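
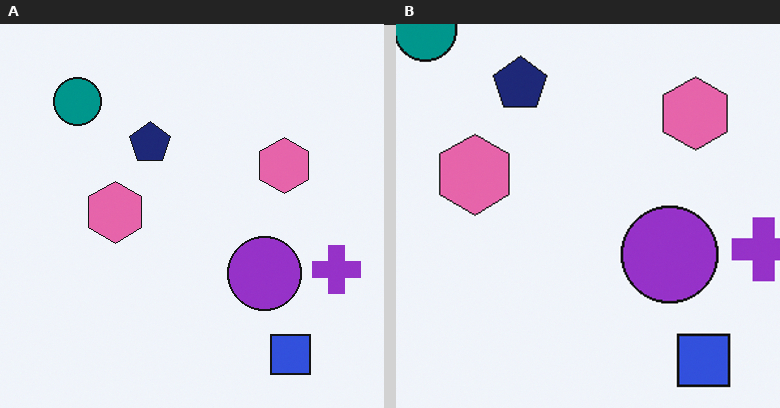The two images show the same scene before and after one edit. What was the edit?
The right (B) image is the left (A) cropped slightly and scaled back up.

The visible shapes are larger and the field of view is narrower; shapes near the original edges may be partly or wholly outside the frame — a crop-and-rescale.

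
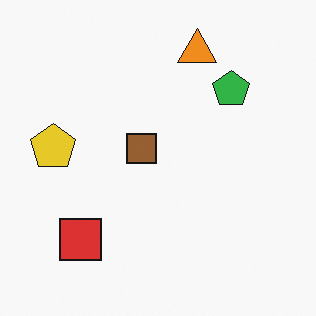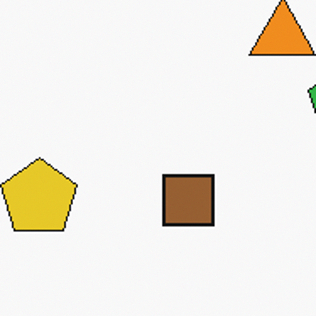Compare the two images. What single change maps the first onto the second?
The second image is the first cropped tightly and scaled back up.

The visible shapes are larger and the field of view is narrower; shapes near the original edges may be partly or wholly outside the frame — a crop-and-rescale.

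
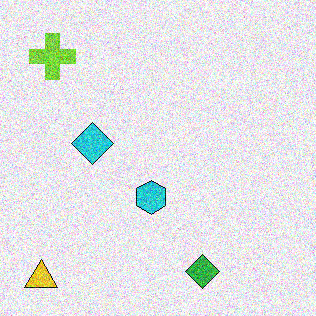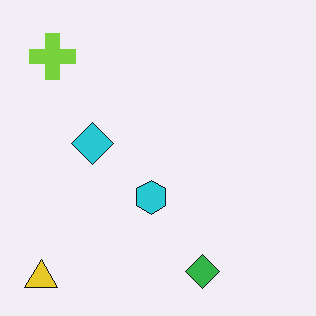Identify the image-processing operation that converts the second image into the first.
This is the original image degraded with strong gaussian noise.

Random speckle covers the whole image, including the flat background.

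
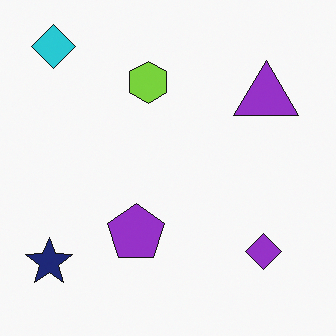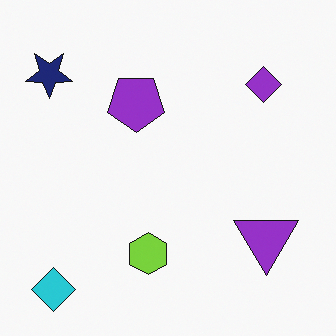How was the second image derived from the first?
The second image is the first flipped vertically (top ↔ bottom).

The cyan diamond is in the top-left of the first image and the bottom-left of the second — shapes on opposite sides of the horizontal midline have swapped in a mirror flip.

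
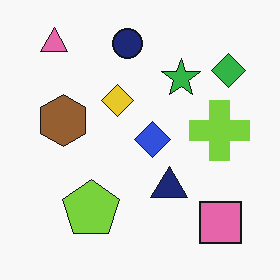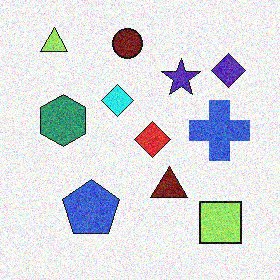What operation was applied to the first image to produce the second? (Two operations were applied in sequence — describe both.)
It was hue-shifted noticeably, then degraded with moderate additive noise.

Every shape's color has rotated by the same amount around the hue wheel — a uniform hue shift. Random speckle covers the whole image, including the flat background.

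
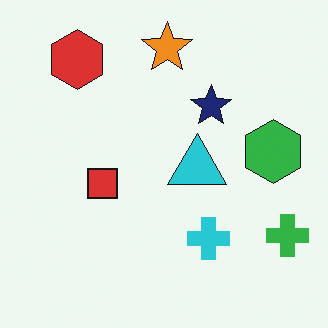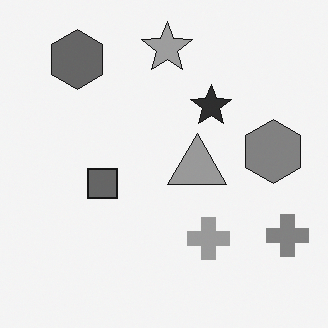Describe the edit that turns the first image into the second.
The transformation is: converted to grayscale.

All color is removed — every shape is now a shade of grey.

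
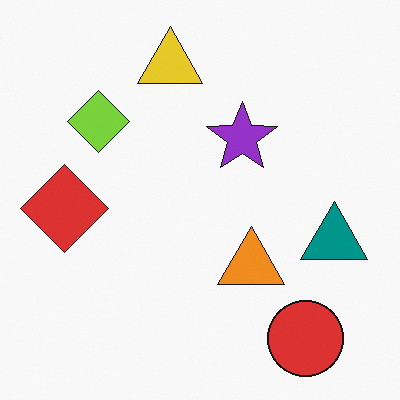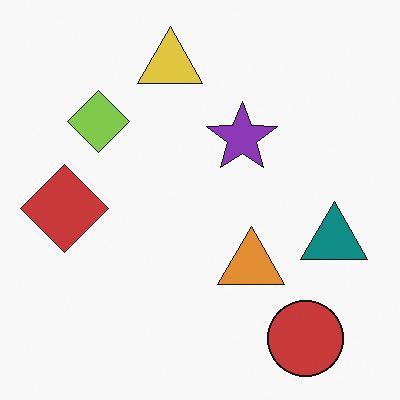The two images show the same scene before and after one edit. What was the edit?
This is the original image slightly desaturated.

All colors are more muted and greyish — a global saturation change.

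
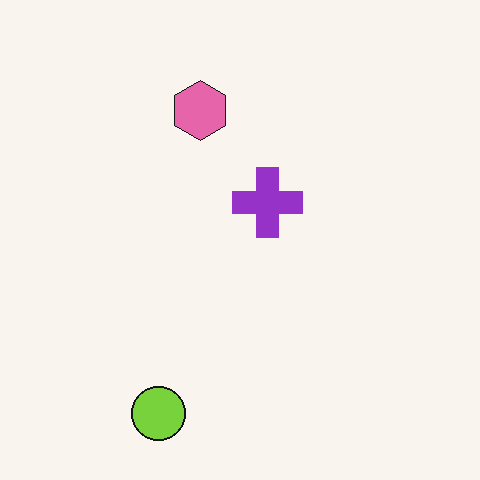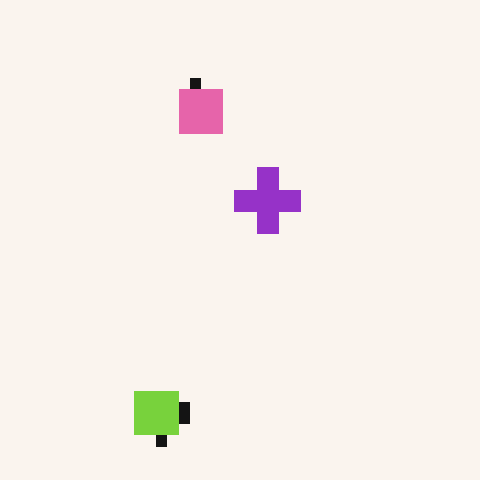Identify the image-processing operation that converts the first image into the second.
The transformation is: coarsely pixelated.

Shapes are reduced to large square blocks; fine edges and outlines are lost — a downscale-then-upscale (mosaic) effect.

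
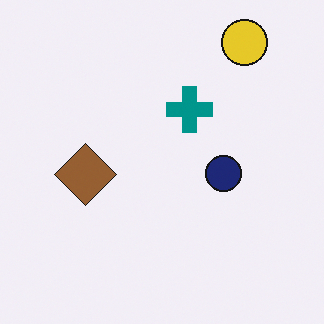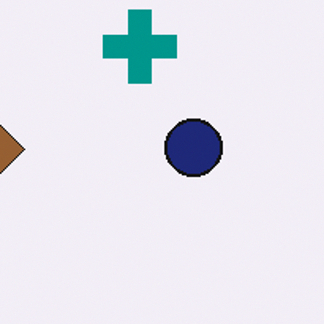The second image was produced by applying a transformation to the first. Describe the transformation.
The image was cropped slightly and scaled back up.

The visible shapes are larger and the field of view is narrower; shapes near the original edges may be partly or wholly outside the frame — a crop-and-rescale.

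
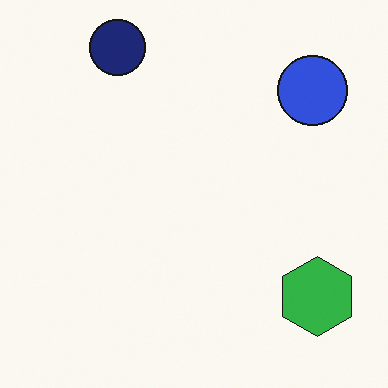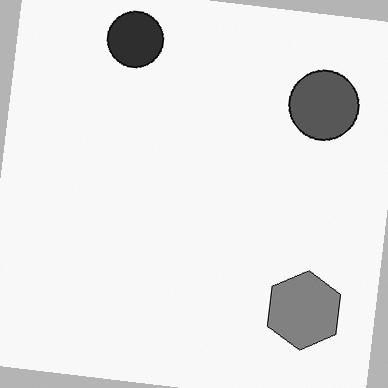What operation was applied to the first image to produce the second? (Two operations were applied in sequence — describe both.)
This is the original image rotated clockwise by a slight angle, then converted to grayscale.

Every shape is tilted by the same angle and the image corners show triangular fill wedges — a whole-image rotation by a non-right angle. All color is removed — every shape is now a shade of grey.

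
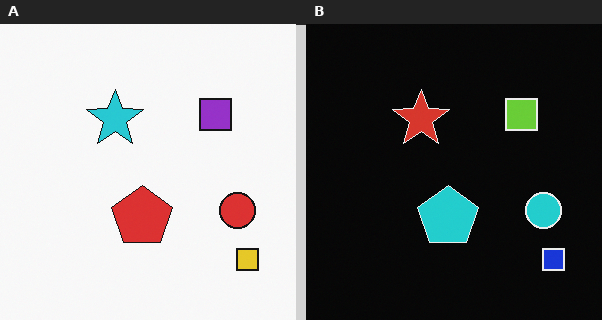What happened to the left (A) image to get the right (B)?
This is the original image color-inverted (negative).

The light background has become dark and every shape's color is its complement — a photographic negative.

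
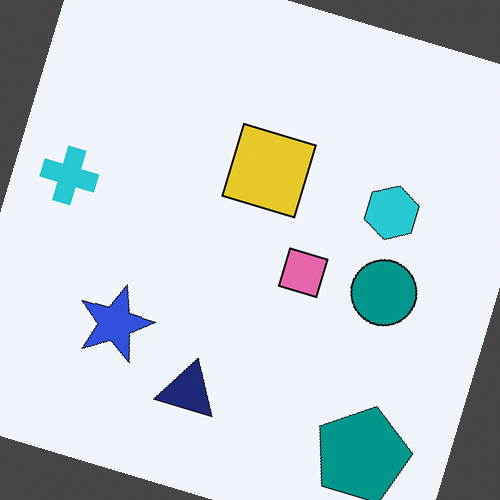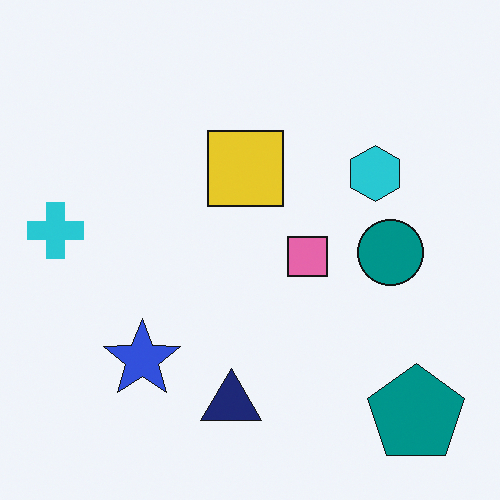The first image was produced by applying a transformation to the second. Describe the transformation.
The transformation is: rotated clockwise by a clearly visible amount.

Every shape is tilted by the same angle and the image corners show triangular fill wedges — a whole-image rotation by a non-right angle.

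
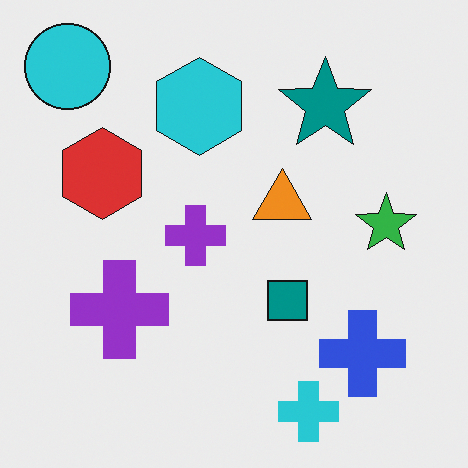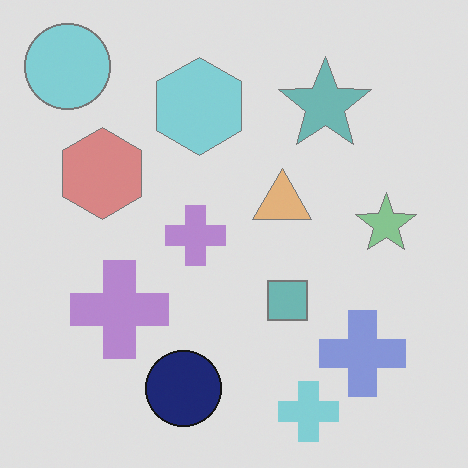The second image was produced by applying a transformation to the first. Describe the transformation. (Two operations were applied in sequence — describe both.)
It was given much lower contrast, then overlaid with an additional navy circle.

Tones are pushed toward mid-grey across the whole image — a global contrast change. A navy circle appears in the second image that is absent from the first.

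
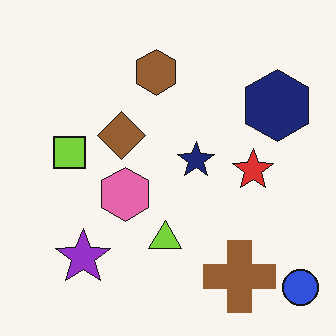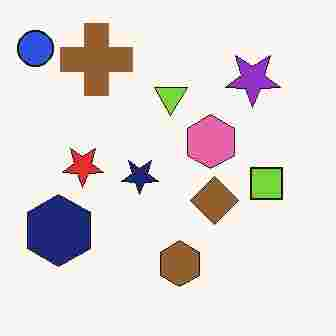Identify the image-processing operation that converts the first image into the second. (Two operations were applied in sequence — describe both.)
Rotated 180°, then heavily JPEG-compressed with obvious blocking artifacts.

The blue circle sits in the bottom-right of the first image and the top-left of the second — consistent with a whole-image 180° rotation. Blocky 8×8 compression artifacts appear around shape edges and the flat background shows ringing — characteristic JPEG degradation.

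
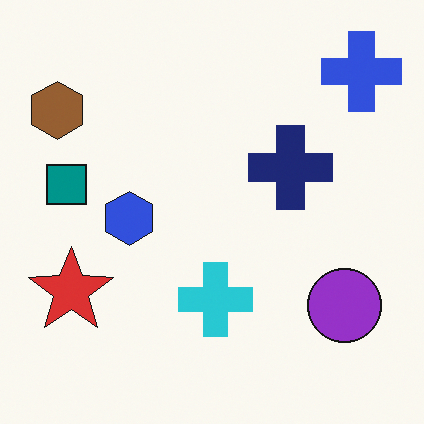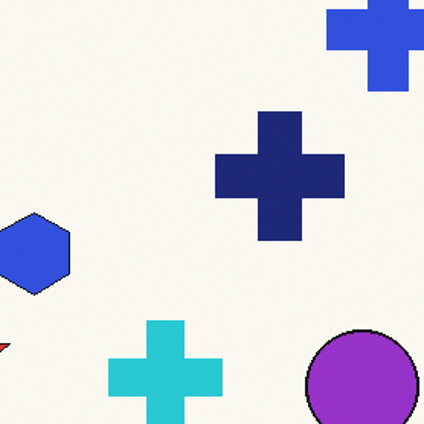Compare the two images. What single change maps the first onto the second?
Cropped to a modestly smaller region and rescaled.

The visible shapes are larger and the field of view is narrower; shapes near the original edges may be partly or wholly outside the frame — a crop-and-rescale.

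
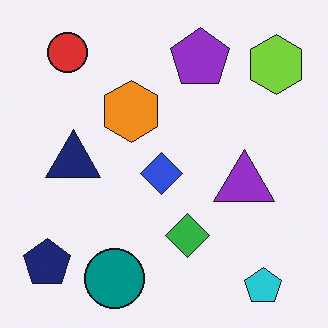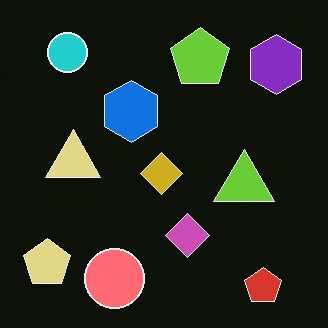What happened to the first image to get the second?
It was color-inverted (negative).

The light background has become dark and every shape's color is its complement — a photographic negative.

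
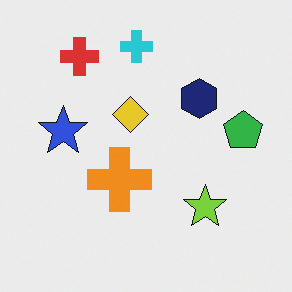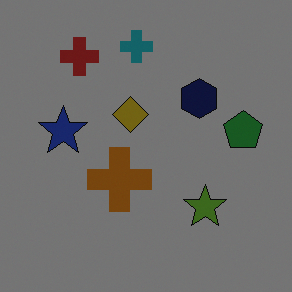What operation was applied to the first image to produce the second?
The second image is the first noticeably darkened.

Every pixel — background and shapes alike — is uniformly darkened.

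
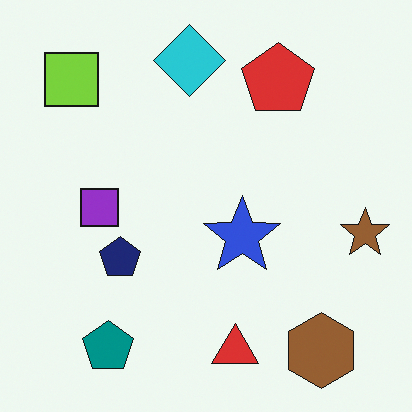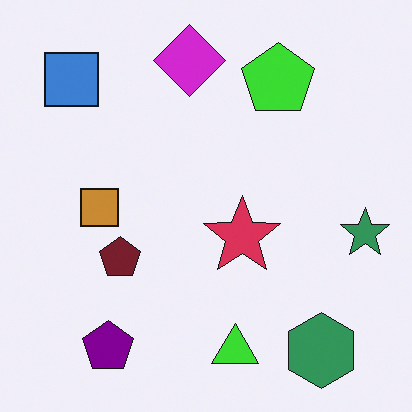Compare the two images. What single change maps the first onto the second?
Hue-shifted by a moderate amount.

Every shape's color has rotated by the same amount around the hue wheel — a uniform hue shift.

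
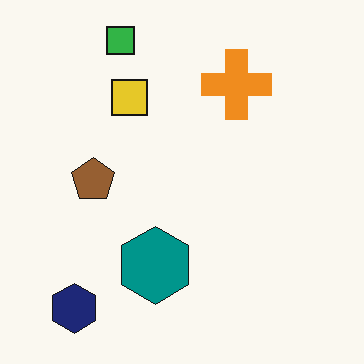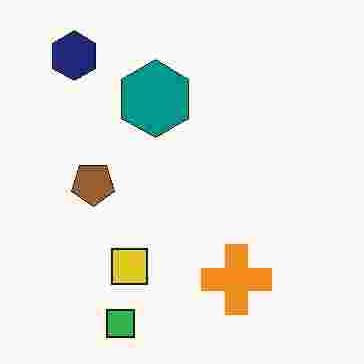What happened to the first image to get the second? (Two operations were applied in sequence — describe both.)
The image was degraded with heavy JPEG compression, then flipped vertically (top ↔ bottom).

Blocky 8×8 compression artifacts appear around shape edges and the flat background shows ringing — characteristic JPEG degradation. The green square is in the top-left of the first image and the bottom-left of the second — shapes on opposite sides of the horizontal midline have swapped in a mirror flip.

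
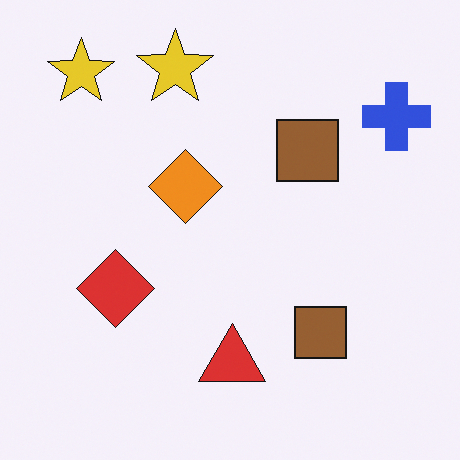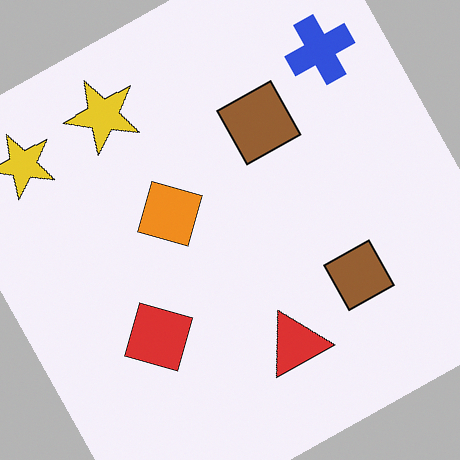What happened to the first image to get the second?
The second image is the first rotated counter-clockwise by a clearly visible amount.

Every shape is tilted by the same angle and the image corners show triangular fill wedges — a whole-image rotation by a non-right angle.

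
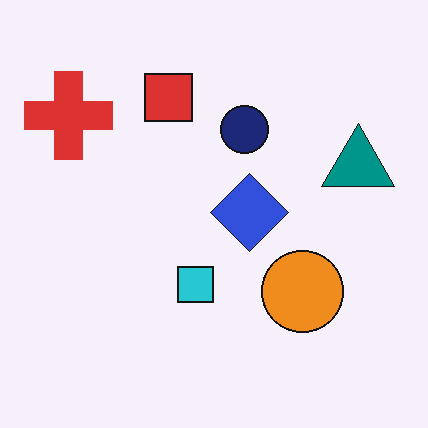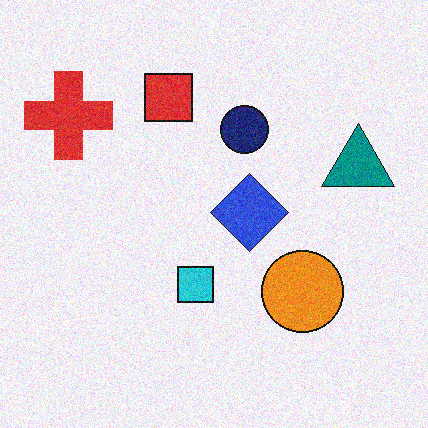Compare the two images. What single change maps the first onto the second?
The transformation is: degraded with visible gaussian noise.

Random speckle covers the whole image, including the flat background.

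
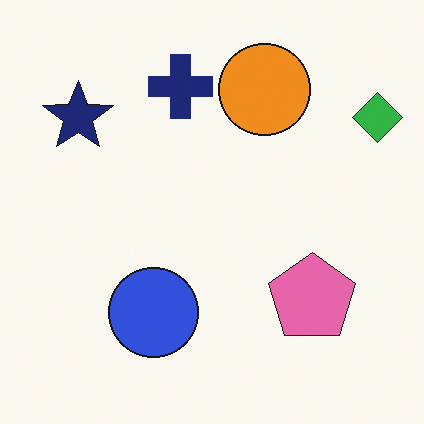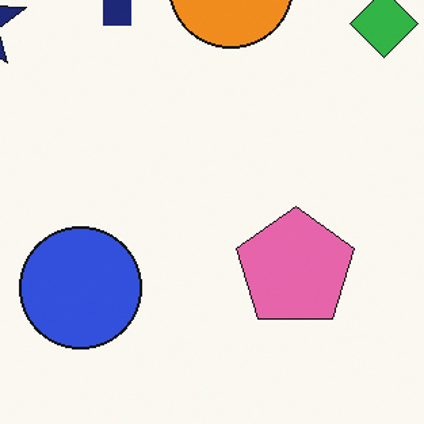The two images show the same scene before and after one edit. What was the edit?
Cropped slightly and scaled back up.

The visible shapes are larger and the field of view is narrower; shapes near the original edges may be partly or wholly outside the frame — a crop-and-rescale.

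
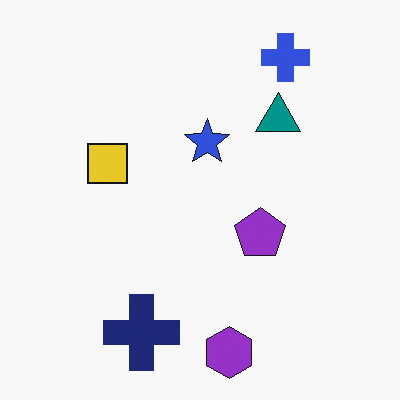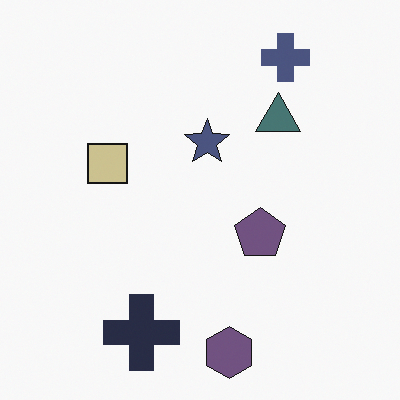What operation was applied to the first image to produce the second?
It was heavily desaturated.

All colors are more muted and greyish — a global saturation change.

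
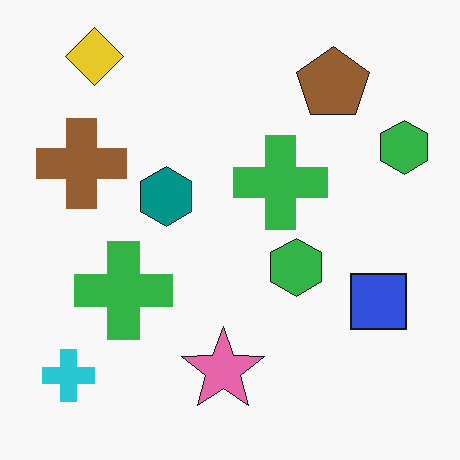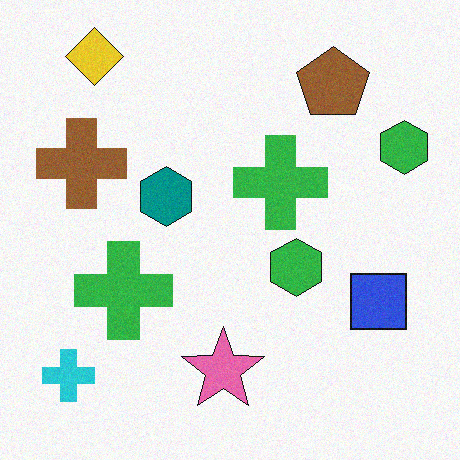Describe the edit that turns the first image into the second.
The image was degraded with a light layer of grain.

Random speckle covers the whole image, including the flat background.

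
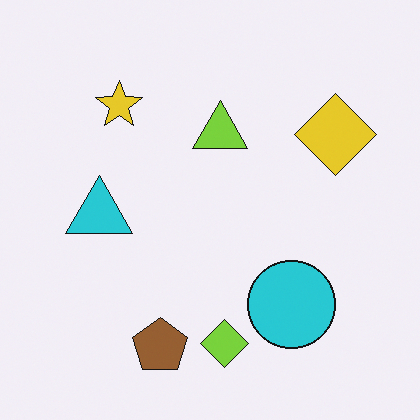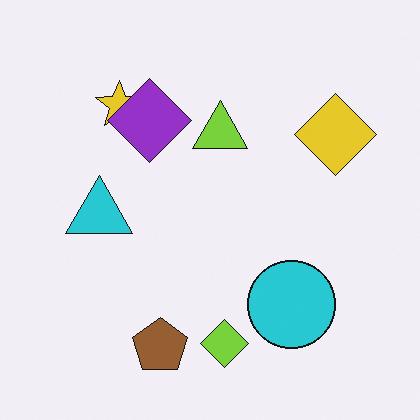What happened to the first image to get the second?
The image was overlaid with an additional purple diamond.

A purple diamond appears in the second image that is absent from the first.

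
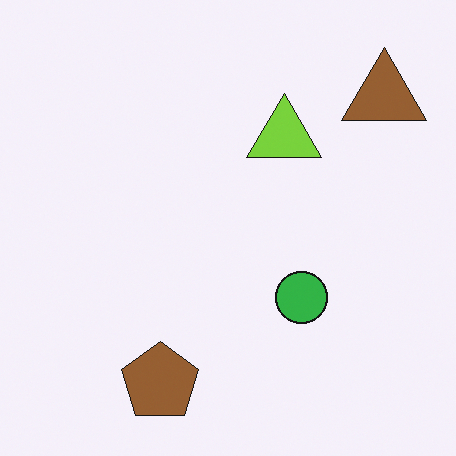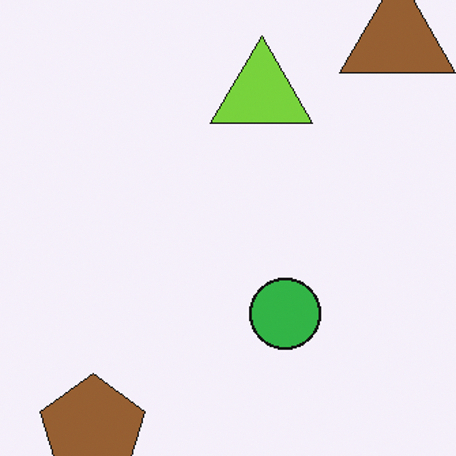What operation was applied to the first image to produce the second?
Cropped slightly and scaled back up.

The visible shapes are larger and the field of view is narrower; shapes near the original edges may be partly or wholly outside the frame — a crop-and-rescale.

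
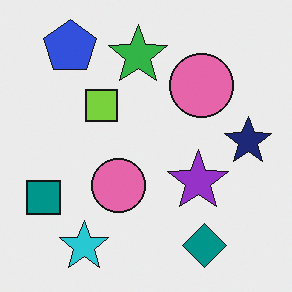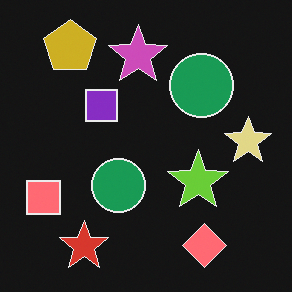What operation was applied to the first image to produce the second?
The second image is the first color-inverted (negative).

The light background has become dark and every shape's color is its complement — a photographic negative.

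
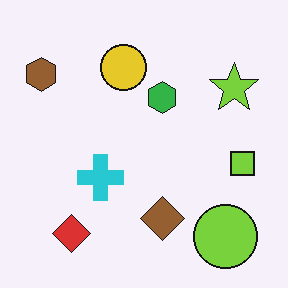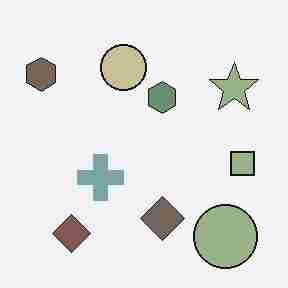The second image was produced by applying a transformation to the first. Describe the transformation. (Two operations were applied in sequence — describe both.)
The transformation is: made much more muted (saturation change), then degraded with heavy JPEG compression.

All colors are more muted and greyish — a global saturation change. Blocky 8×8 compression artifacts appear around shape edges and the flat background shows ringing — characteristic JPEG degradation.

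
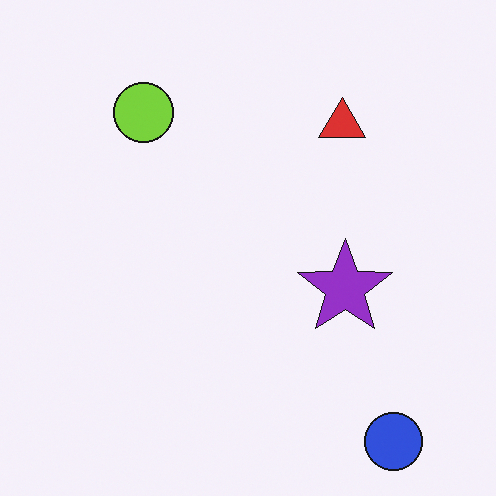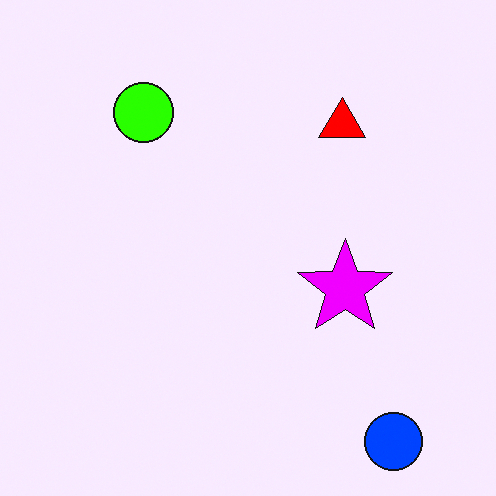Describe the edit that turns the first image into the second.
Made much more vivid (saturation change).

All colors are more vivid — a global saturation change.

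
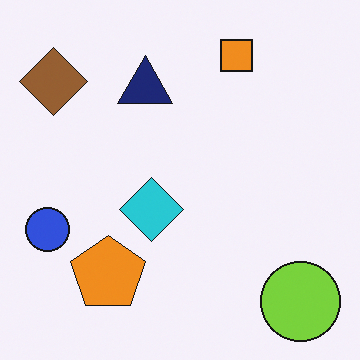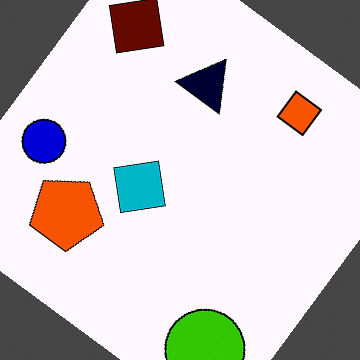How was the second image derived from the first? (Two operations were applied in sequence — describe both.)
It was boosted in contrast, then rotated clockwise by a large amount — several tens of degrees.

Tones are pushed away from mid-grey across the whole image — a global contrast change. Every shape is tilted by the same angle and the image corners show triangular fill wedges — a whole-image rotation by a non-right angle.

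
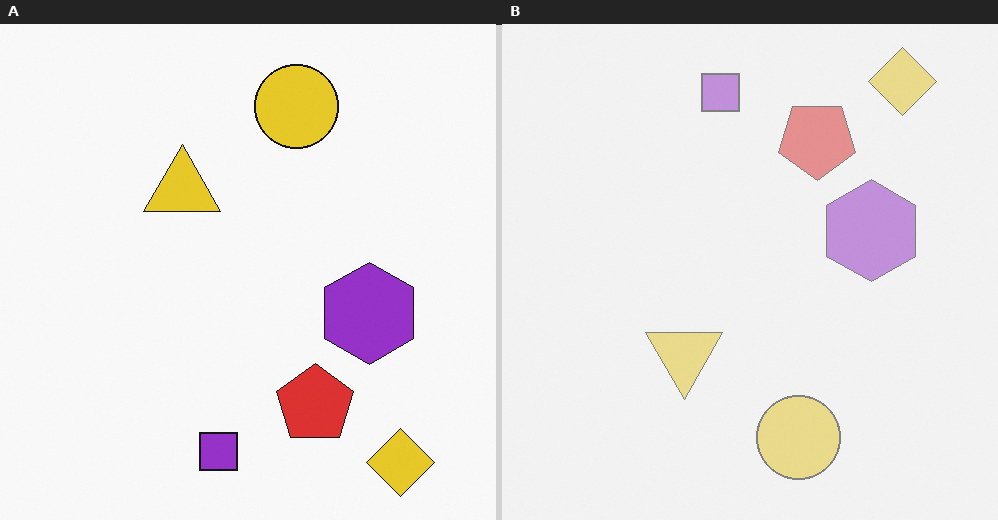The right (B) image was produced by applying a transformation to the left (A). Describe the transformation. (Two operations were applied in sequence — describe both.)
The transformation is: flipped vertically (top ↔ bottom), then washed out (contrast reduced).

The yellow diamond is in the bottom-right of the left (A) image and the top-right of the right (B) — shapes on opposite sides of the horizontal midline have swapped in a mirror flip. Tones are pushed toward mid-grey across the whole image — a global contrast change.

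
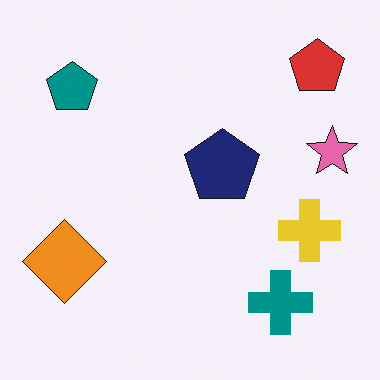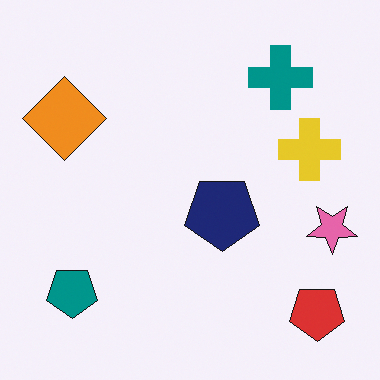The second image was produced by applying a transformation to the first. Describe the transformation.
Flipped vertically (top ↔ bottom).

The red pentagon is in the top-right of the first image and the bottom-right of the second — shapes on opposite sides of the horizontal midline have swapped in a mirror flip.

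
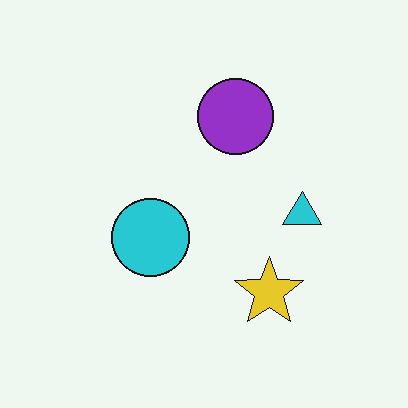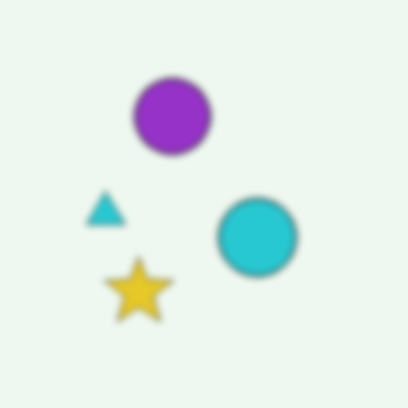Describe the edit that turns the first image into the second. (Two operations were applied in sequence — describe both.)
This is the original image flipped horizontally (left ↔ right), then moderately blurred.

The cyan triangle is in the right of the first image and the left of the second — shapes on opposite sides of the vertical midline have swapped in a mirror flip. Shape edges and outlines are uniformly softened across the whole image.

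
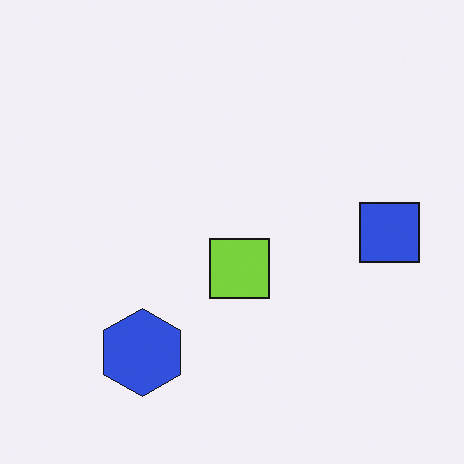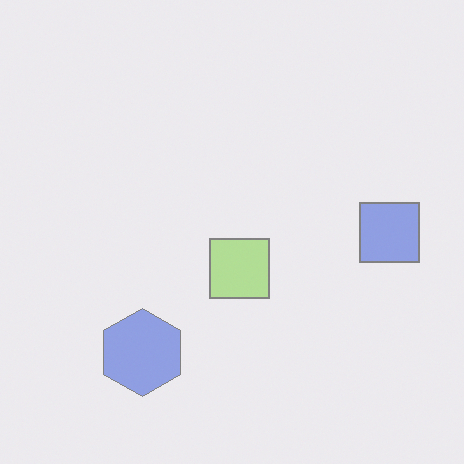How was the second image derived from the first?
This is the original image washed out (contrast reduced).

Tones are pushed toward mid-grey across the whole image — a global contrast change.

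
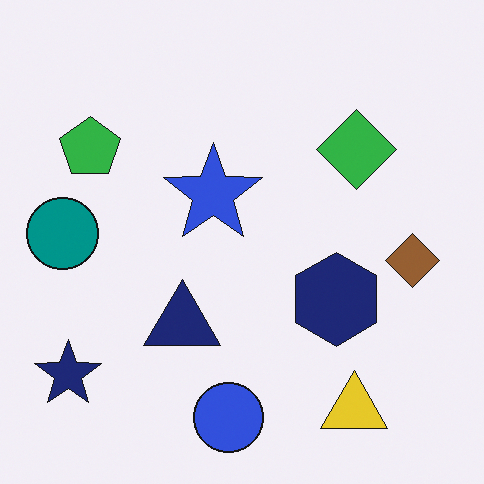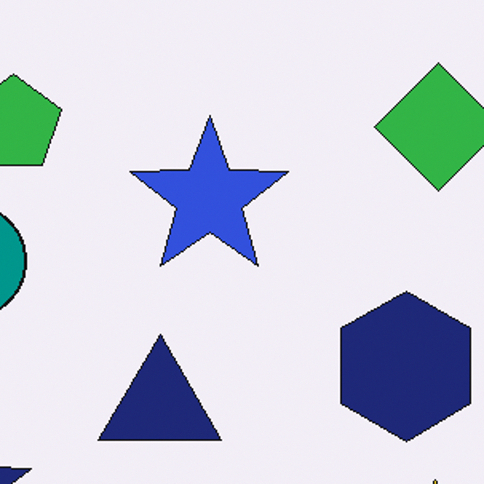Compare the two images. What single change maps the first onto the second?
The image was cropped to a modestly smaller region and rescaled.

The visible shapes are larger and the field of view is narrower; shapes near the original edges may be partly or wholly outside the frame — a crop-and-rescale.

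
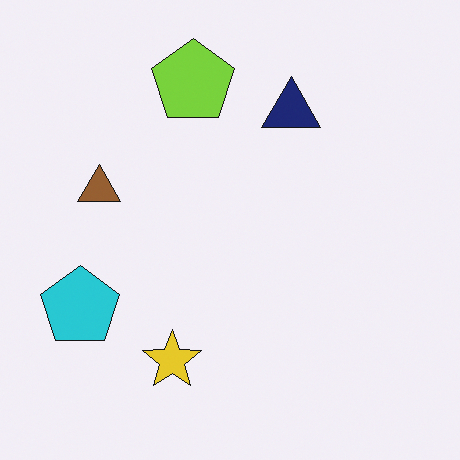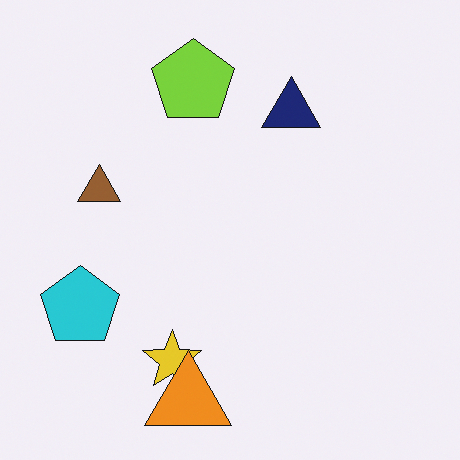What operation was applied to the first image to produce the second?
The image was overlaid with an additional orange triangle.

An orange triangle appears in the second image that is absent from the first.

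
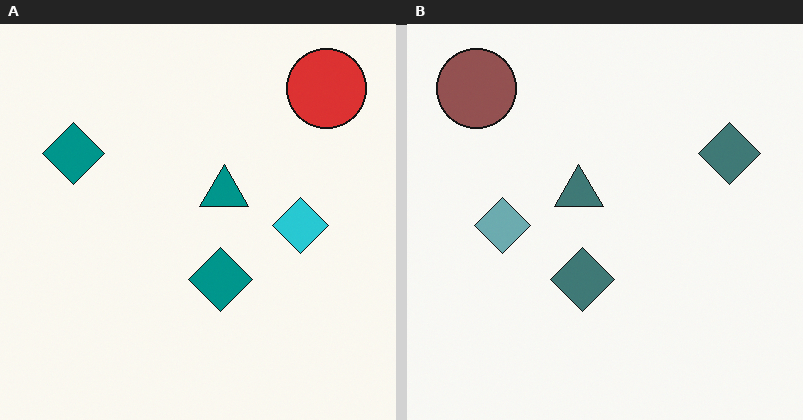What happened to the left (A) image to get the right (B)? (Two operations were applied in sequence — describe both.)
It was flipped horizontally (left ↔ right), then made much more muted (saturation change).

The red circle is in the top-right of the left (A) image and the top-left of the right (B) — shapes on opposite sides of the vertical midline have swapped in a mirror flip. All colors are more muted and greyish — a global saturation change.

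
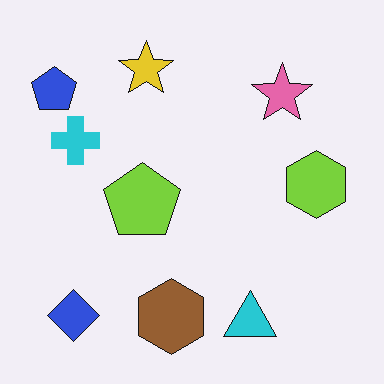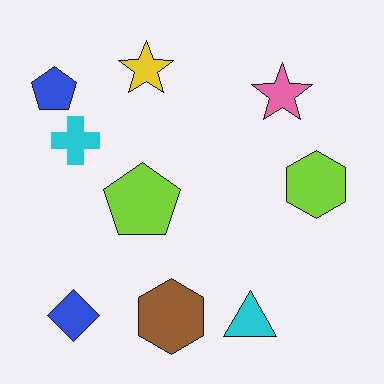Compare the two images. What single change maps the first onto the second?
The transformation is: given moderate JPEG compression.

Blocky 8×8 compression artifacts appear around shape edges and the flat background shows ringing — characteristic JPEG degradation.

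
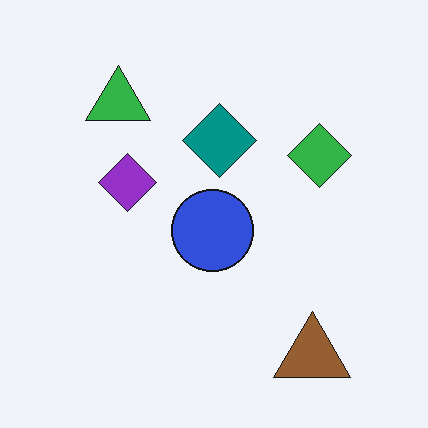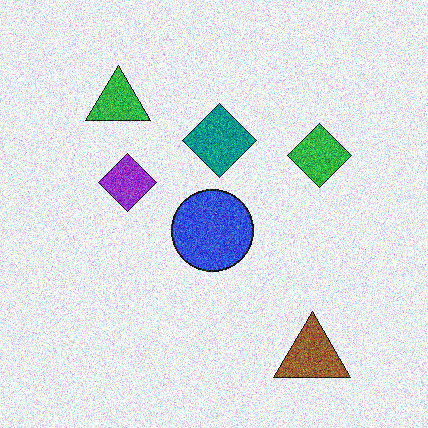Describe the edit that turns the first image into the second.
The transformation is: degraded with heavy additive noise.

Random speckle covers the whole image, including the flat background.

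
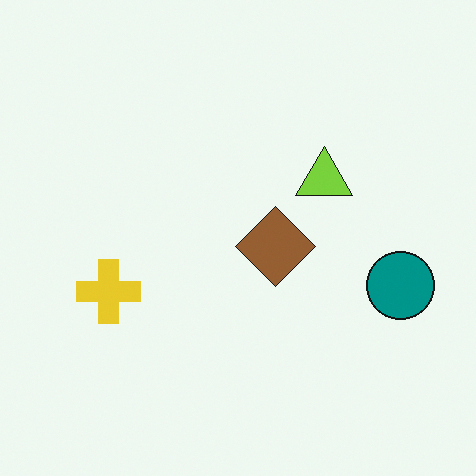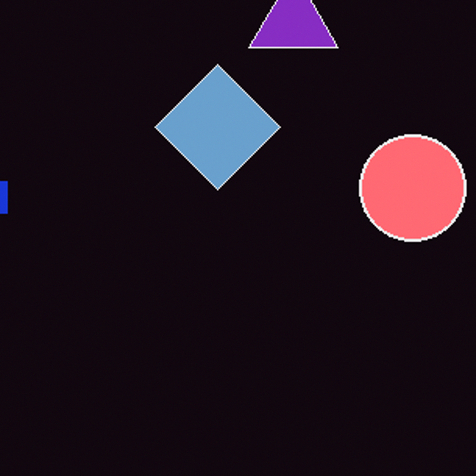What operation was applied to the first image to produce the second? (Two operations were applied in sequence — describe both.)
The transformation is: color-inverted (negative), then cropped slightly and scaled back up.

The light background has become dark and every shape's color is its complement — a photographic negative. The visible shapes are larger and the field of view is narrower; shapes near the original edges may be partly or wholly outside the frame — a crop-and-rescale.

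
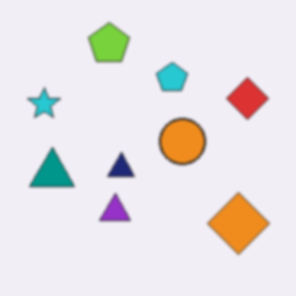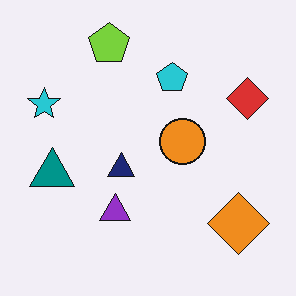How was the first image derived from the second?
It was slightly softened.

Shape edges and outlines are uniformly softened across the whole image.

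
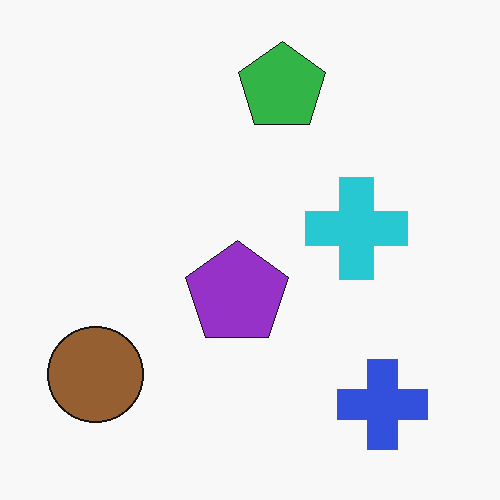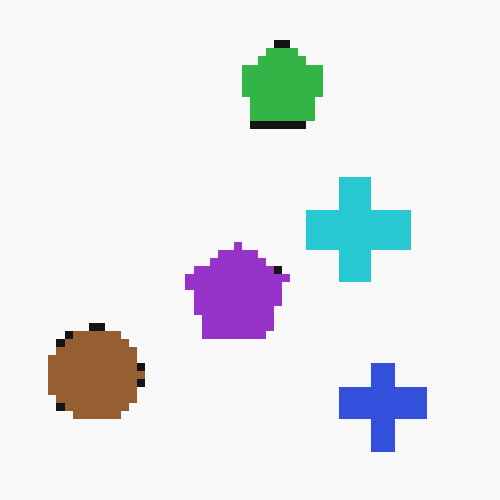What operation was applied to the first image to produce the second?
The second image is the first moderately pixelated.

Shapes are reduced to large square blocks; fine edges and outlines are lost — a downscale-then-upscale (mosaic) effect.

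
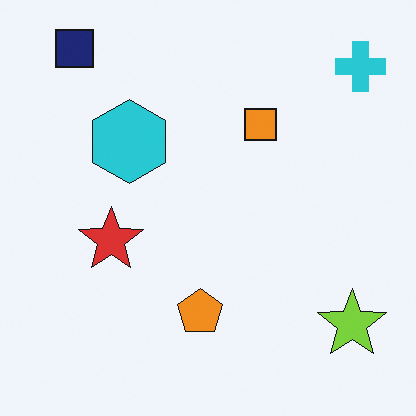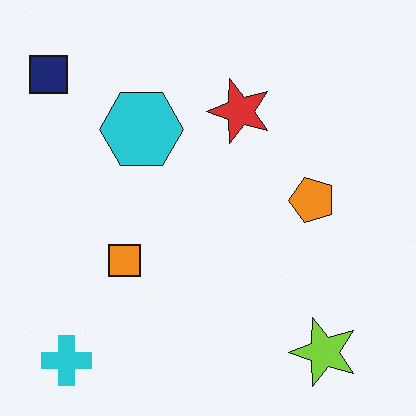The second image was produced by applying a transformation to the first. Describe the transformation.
The second image is the first transposed (reflected across the top-left ↔ bottom-right diagonal).

Shapes have swapped their row and column positions — what was in the top-right is now in the bottom-left — a diagonal reflection.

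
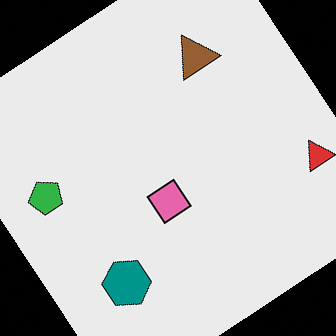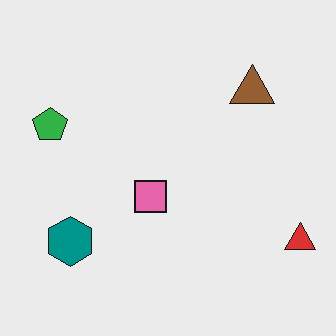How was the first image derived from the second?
The image was rotated counter-clockwise by a large amount — several tens of degrees.

Every shape is tilted by the same angle and the image corners show triangular fill wedges — a whole-image rotation by a non-right angle.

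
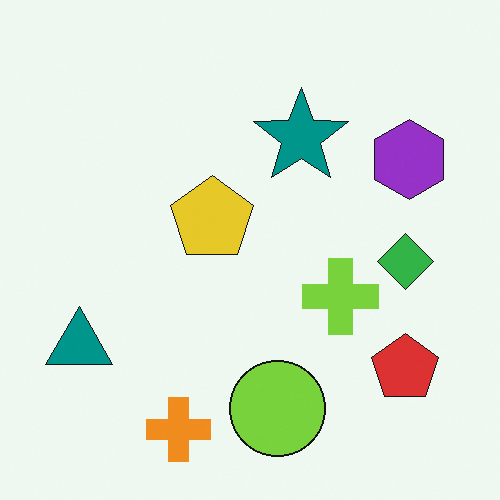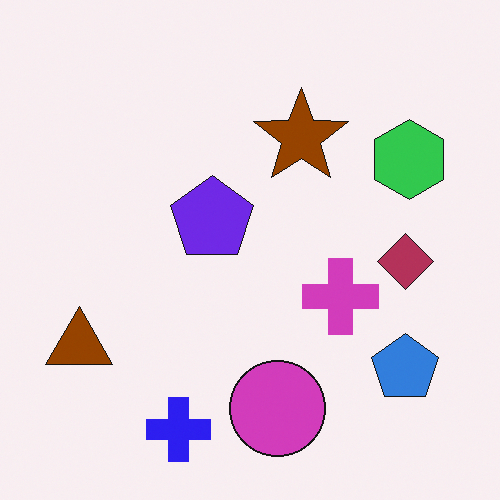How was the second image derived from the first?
This is the original image hue-shifted by a large amount.

Every shape's color has rotated by the same amount around the hue wheel — a uniform hue shift.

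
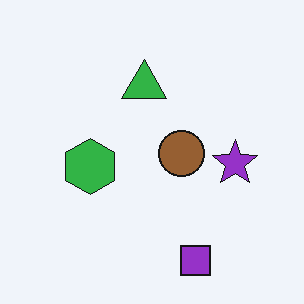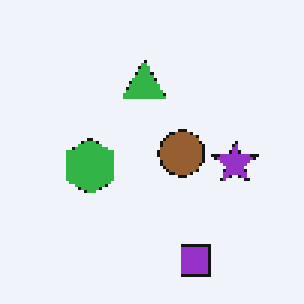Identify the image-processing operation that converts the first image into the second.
The second image is the first lightly pixelated (a mild mosaic effect).

Shapes are reduced to large square blocks; fine edges and outlines are lost — a downscale-then-upscale (mosaic) effect.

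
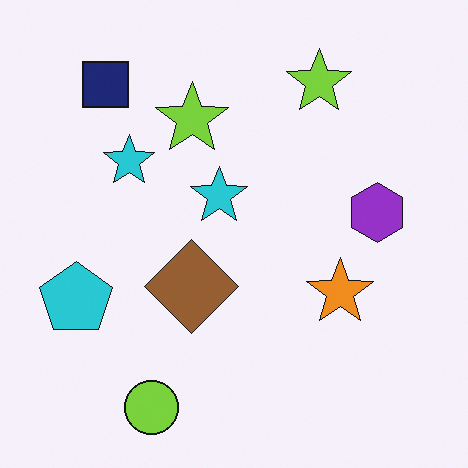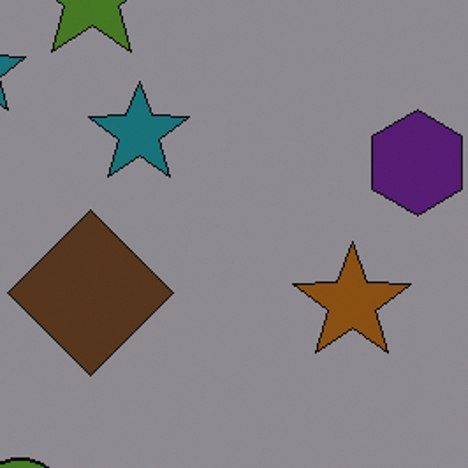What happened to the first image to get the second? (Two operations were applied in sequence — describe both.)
The second image is the first darkened a lot, then cropped tightly and scaled back up.

Every pixel — background and shapes alike — is uniformly darkened. The visible shapes are larger and the field of view is narrower; shapes near the original edges may be partly or wholly outside the frame — a crop-and-rescale.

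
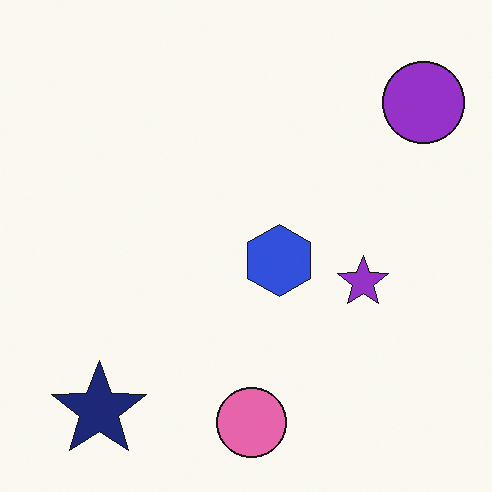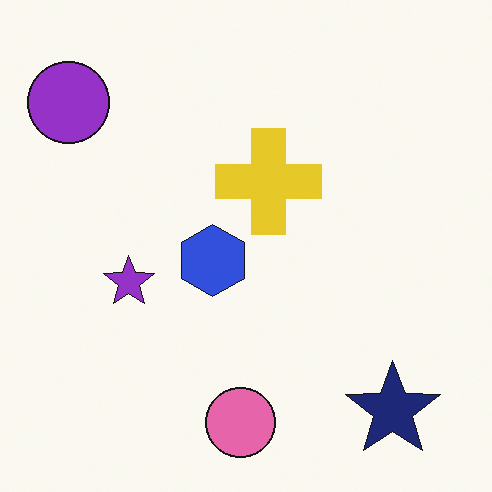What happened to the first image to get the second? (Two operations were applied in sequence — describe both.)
The transformation is: flipped horizontally (left ↔ right), then overlaid with an additional yellow cross.

The purple circle is in the top-right of the first image and the top-left of the second — shapes on opposite sides of the vertical midline have swapped in a mirror flip. A yellow cross appears in the second image that is absent from the first.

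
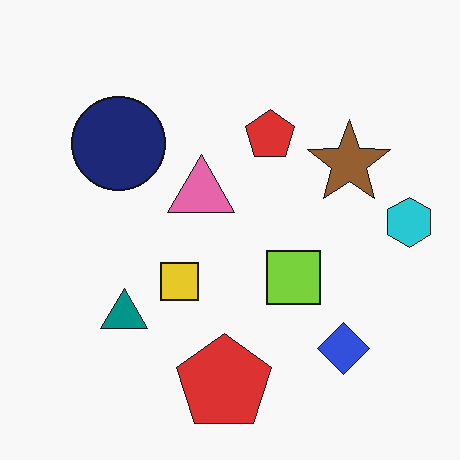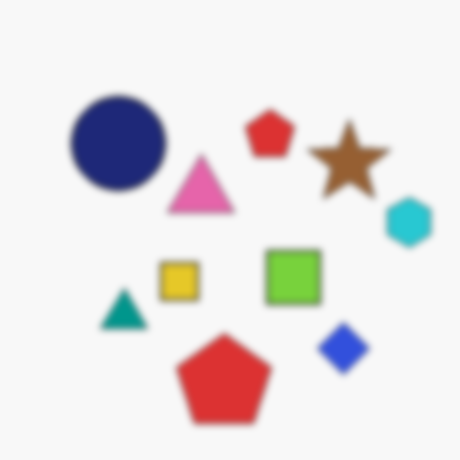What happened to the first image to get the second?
Moderately blurred.

Shape edges and outlines are uniformly softened across the whole image.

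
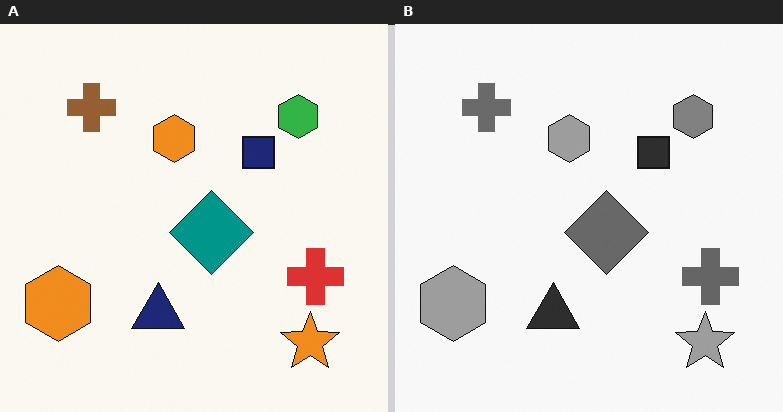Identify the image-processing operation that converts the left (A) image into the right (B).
The transformation is: converted to grayscale.

All color is removed — every shape is now a shade of grey.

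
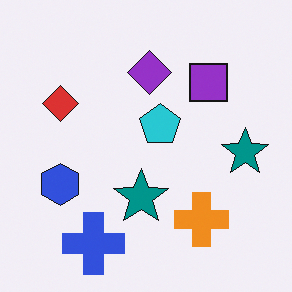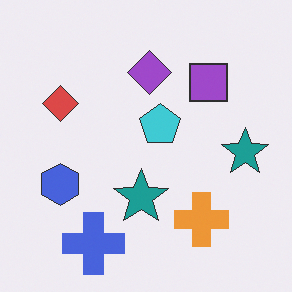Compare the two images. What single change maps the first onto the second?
This is the original image given slightly reduced contrast.

Tones are pushed toward mid-grey across the whole image — a global contrast change.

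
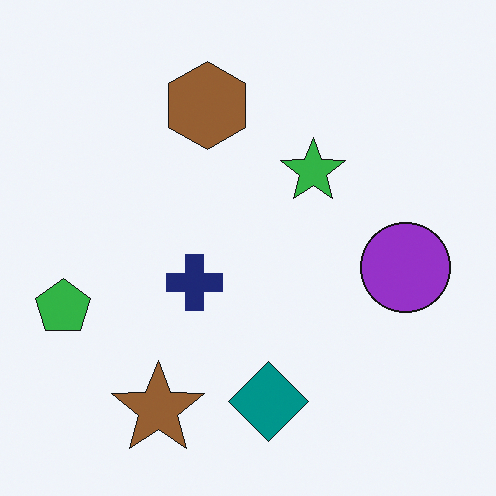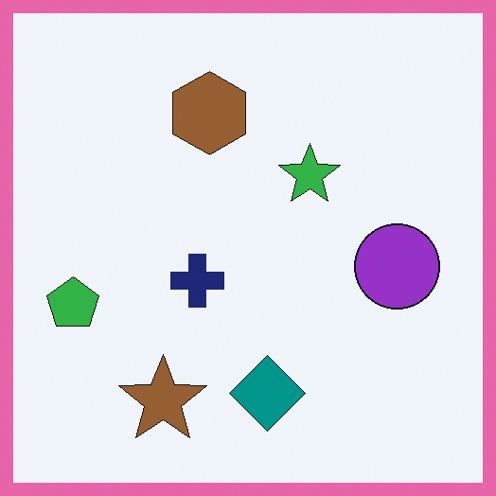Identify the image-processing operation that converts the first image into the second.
The second image is the first framed with a pink border.

A solid pink frame runs around the edge of the second image, with the content slightly shrunk inside it.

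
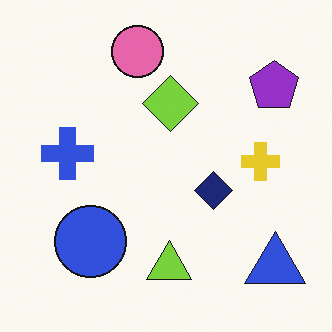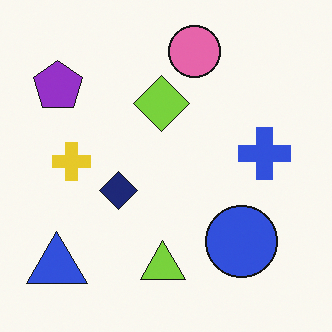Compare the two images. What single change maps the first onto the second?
It was flipped horizontally (left ↔ right).

The blue triangle is in the bottom-right of the first image and the bottom-left of the second — shapes on opposite sides of the vertical midline have swapped in a mirror flip.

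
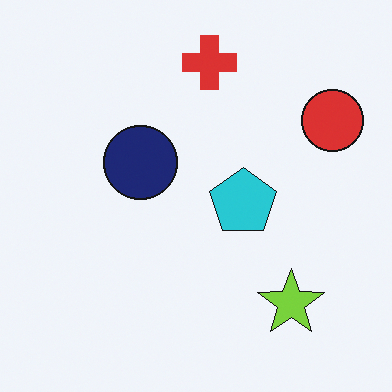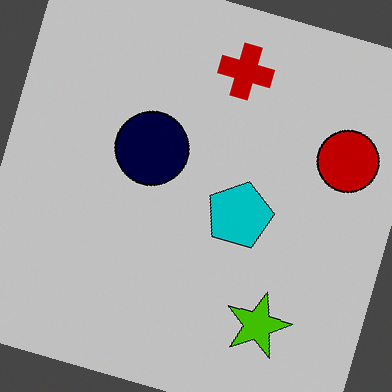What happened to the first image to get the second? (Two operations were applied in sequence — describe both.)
Aggressively posterized, then rotated clockwise by a moderate amount.

Each flat color has snapped to a coarser quantized level — most visibly, the near-white background has dropped to a flat grey. Every shape is tilted by the same angle and the image corners show triangular fill wedges — a whole-image rotation by a non-right angle.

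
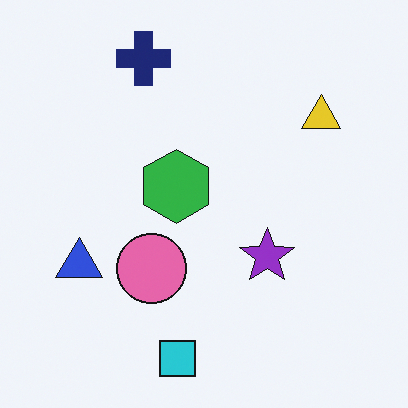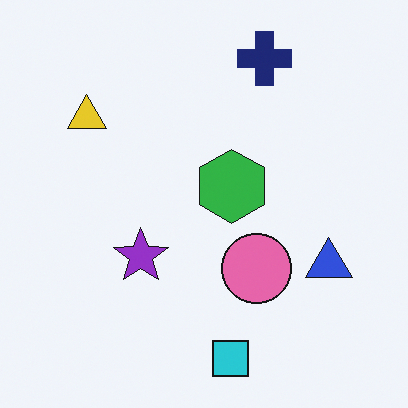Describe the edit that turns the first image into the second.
The image was flipped horizontally (left ↔ right).

The blue triangle is in the left of the first image and the right of the second — shapes on opposite sides of the vertical midline have swapped in a mirror flip.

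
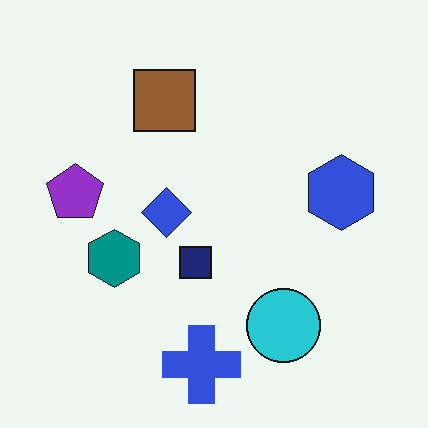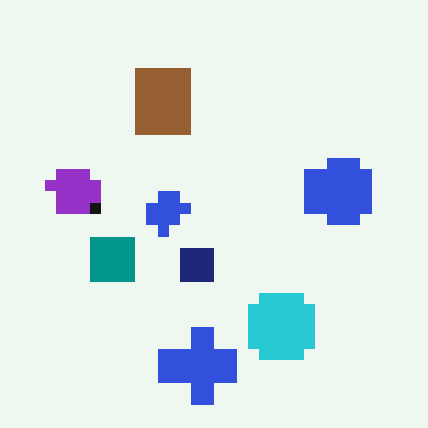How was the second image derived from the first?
The second image is the first heavily pixelated into large blocks.

Shapes are reduced to large square blocks; fine edges and outlines are lost — a downscale-then-upscale (mosaic) effect.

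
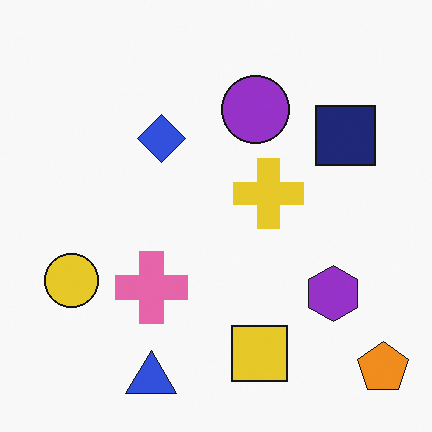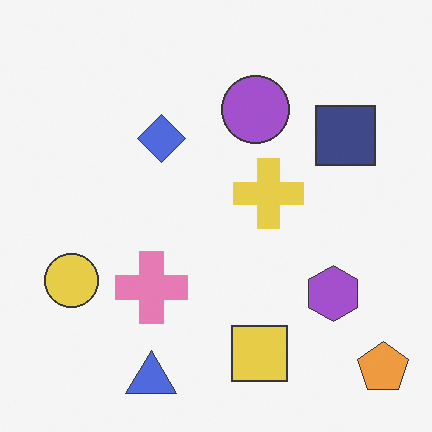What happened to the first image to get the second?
It was given slightly reduced contrast.

Tones are pushed toward mid-grey across the whole image — a global contrast change.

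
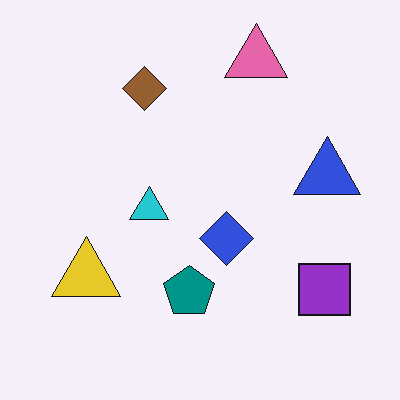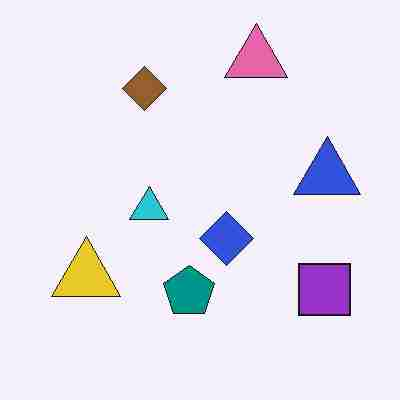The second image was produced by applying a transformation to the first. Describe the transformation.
The transformation is: degraded with heavy JPEG compression.

Blocky 8×8 compression artifacts appear around shape edges and the flat background shows ringing — characteristic JPEG degradation.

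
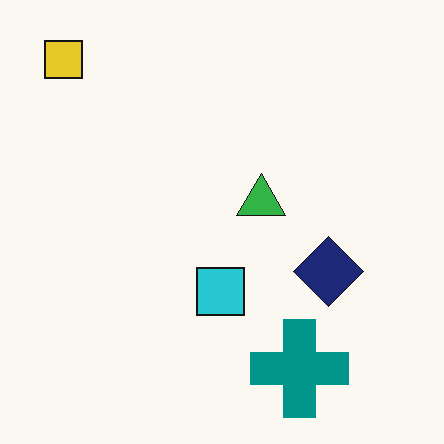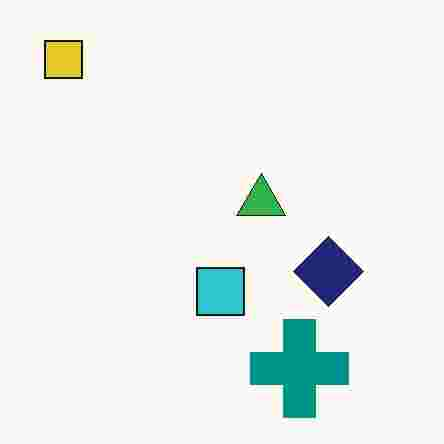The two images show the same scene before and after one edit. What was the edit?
Degraded with heavy JPEG compression.

Blocky 8×8 compression artifacts appear around shape edges and the flat background shows ringing — characteristic JPEG degradation.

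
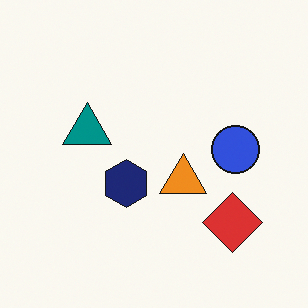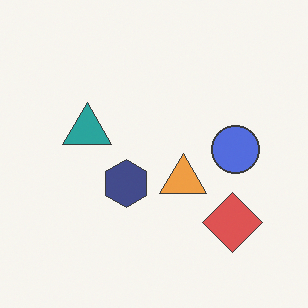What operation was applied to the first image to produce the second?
Given slightly reduced contrast.

Tones are pushed toward mid-grey across the whole image — a global contrast change.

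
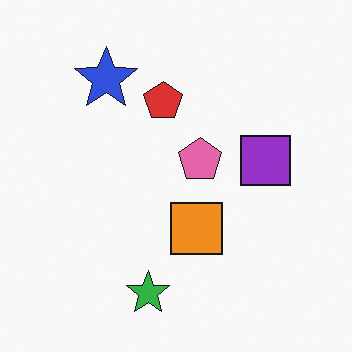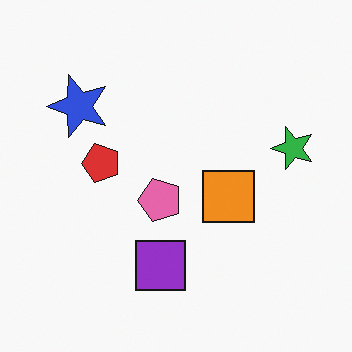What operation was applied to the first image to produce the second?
The transformation is: transposed (reflected across the top-left ↔ bottom-right diagonal).

Shapes have swapped their row and column positions — what was in the top-right is now in the bottom-left — a diagonal reflection.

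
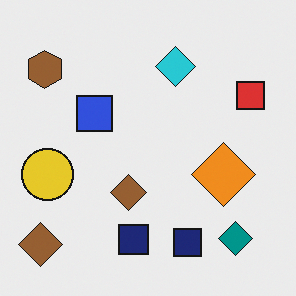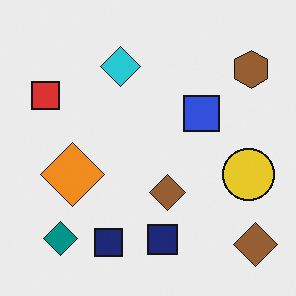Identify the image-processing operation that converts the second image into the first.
This is the original image flipped horizontally (left ↔ right).

The red square is in the top-left of the second image and the top-right of the first — shapes on opposite sides of the vertical midline have swapped in a mirror flip.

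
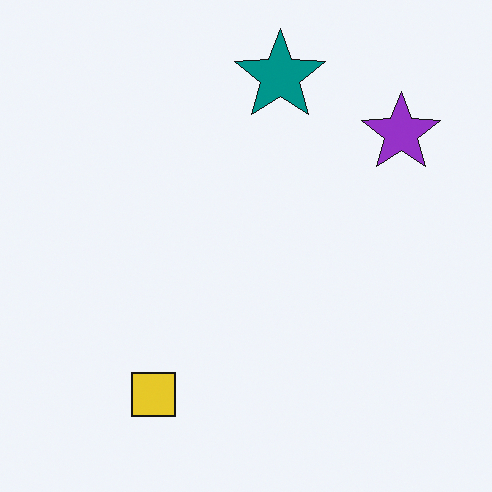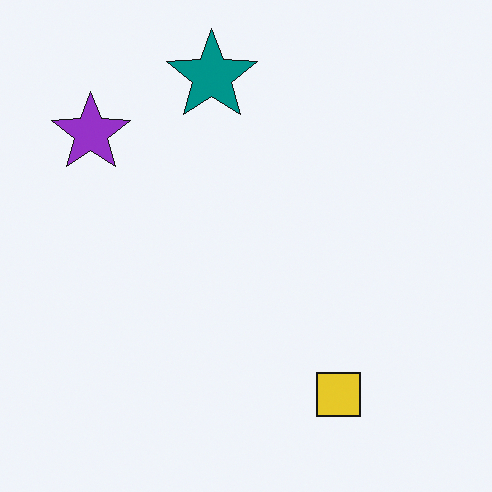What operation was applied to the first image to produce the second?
It was flipped horizontally (left ↔ right).

The purple star is in the top-right of the first image and the top-left of the second — shapes on opposite sides of the vertical midline have swapped in a mirror flip.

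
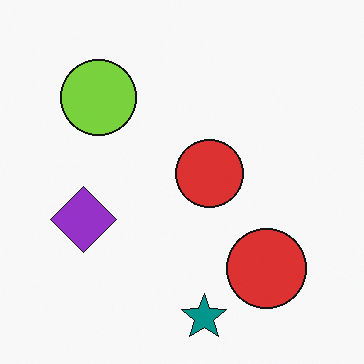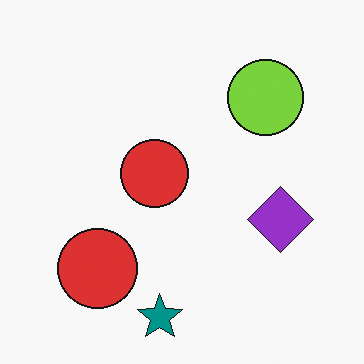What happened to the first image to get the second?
The second image is the first flipped horizontally (left ↔ right).

The purple diamond is in the left of the first image and the right of the second — shapes on opposite sides of the vertical midline have swapped in a mirror flip.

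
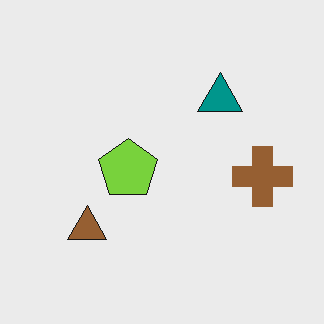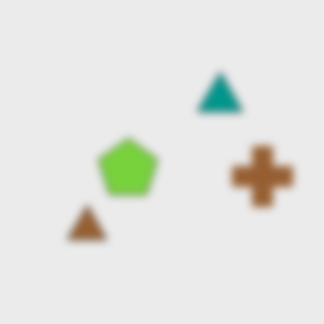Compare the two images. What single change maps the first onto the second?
The transformation is: moderately blurred.

Shape edges and outlines are uniformly softened across the whole image.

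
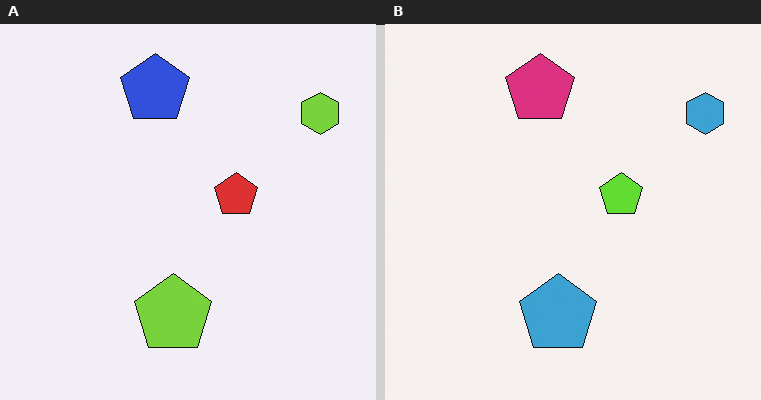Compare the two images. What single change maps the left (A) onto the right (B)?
Hue-shifted by a moderate amount.

Every shape's color has rotated by the same amount around the hue wheel — a uniform hue shift.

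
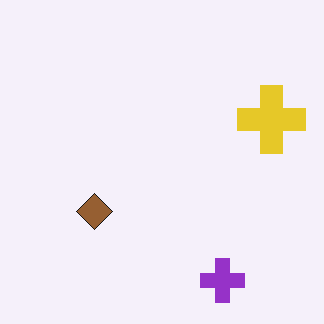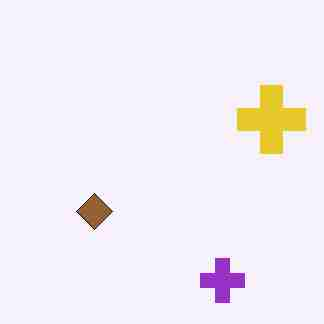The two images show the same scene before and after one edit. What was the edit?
The image was heavily JPEG-compressed with obvious blocking artifacts.

Blocky 8×8 compression artifacts appear around shape edges and the flat background shows ringing — characteristic JPEG degradation.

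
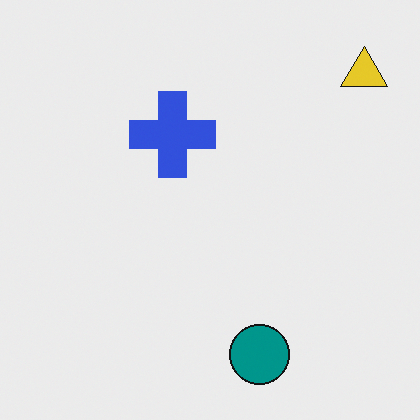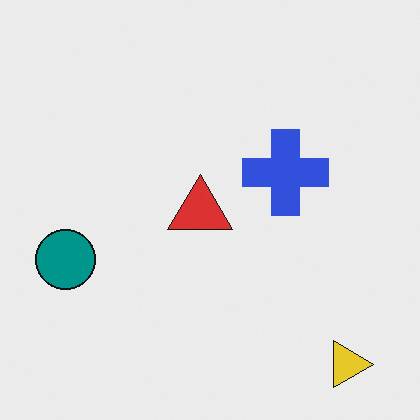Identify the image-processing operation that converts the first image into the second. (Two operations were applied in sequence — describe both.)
The second image is the first rotated 90° clockwise, then overlaid with an additional red triangle.

The yellow triangle sits in the top-right of the first image and the bottom-right of the second — consistent with a whole-image 90° clockwise rotation. A red triangle appears in the second image that is absent from the first.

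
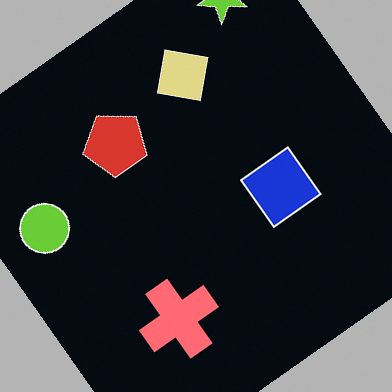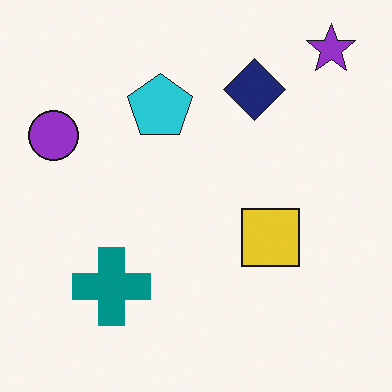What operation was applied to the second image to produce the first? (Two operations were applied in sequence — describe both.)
The first image is the second color-inverted (negative), then rotated counter-clockwise by a large amount — several tens of degrees.

The light background has become dark and every shape's color is its complement — a photographic negative. Every shape is tilted by the same angle and the image corners show triangular fill wedges — a whole-image rotation by a non-right angle.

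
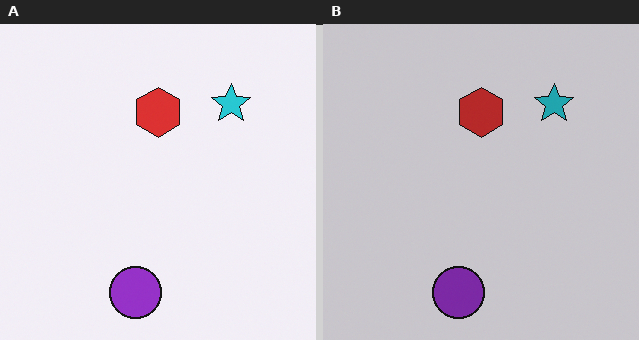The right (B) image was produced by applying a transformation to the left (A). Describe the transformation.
The image was darkened a little.

Every pixel — background and shapes alike — is uniformly darkened.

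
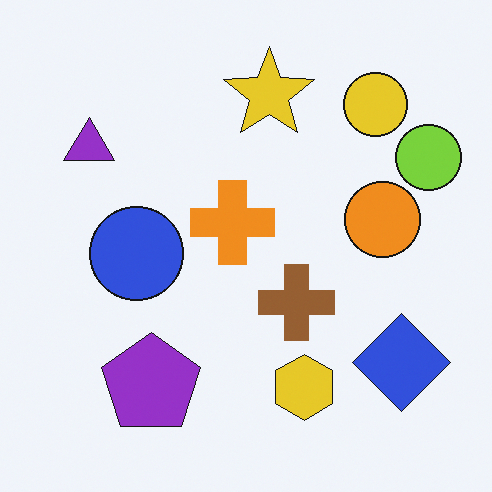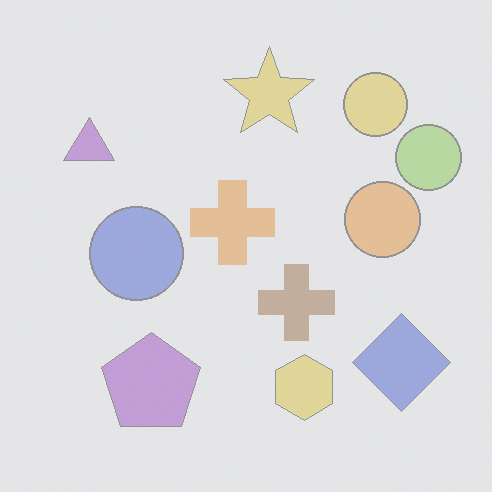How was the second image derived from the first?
The transformation is: washed out (contrast reduced).

Tones are pushed toward mid-grey across the whole image — a global contrast change.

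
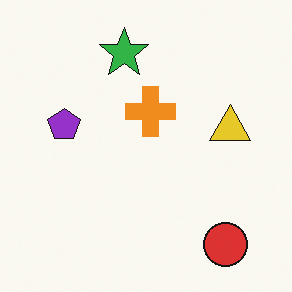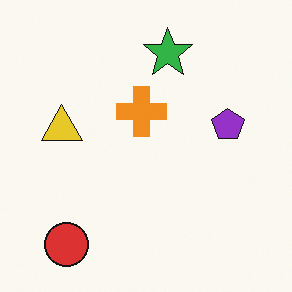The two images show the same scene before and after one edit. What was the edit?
This is the original image flipped horizontally (left ↔ right).

The yellow triangle is in the right of the first image and the left of the second — shapes on opposite sides of the vertical midline have swapped in a mirror flip.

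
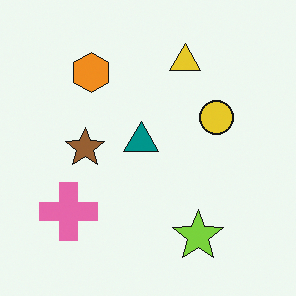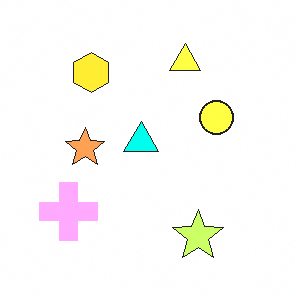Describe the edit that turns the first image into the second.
The second image is the first brightened a lot.

Every pixel — background and shapes alike — is uniformly brightened.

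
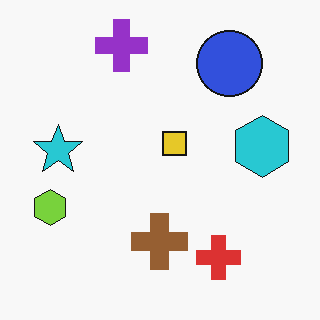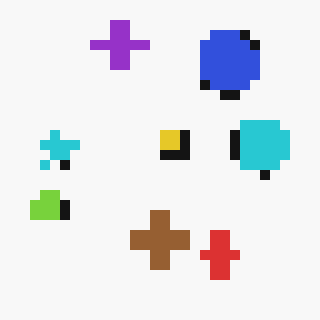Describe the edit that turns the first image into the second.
The image was coarsely pixelated.

Shapes are reduced to large square blocks; fine edges and outlines are lost — a downscale-then-upscale (mosaic) effect.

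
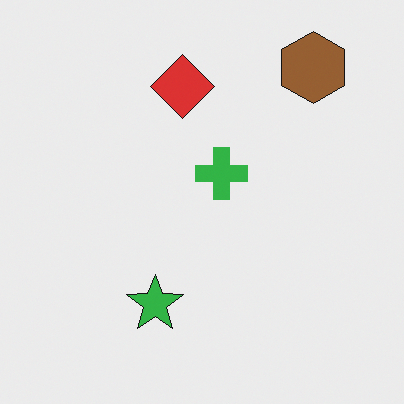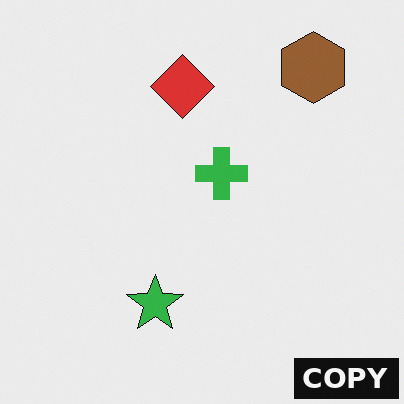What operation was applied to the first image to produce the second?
The image was watermarked with the text "COPY" in the lower-right corner.

A dark label reading "COPY" appears in the lower-right corner.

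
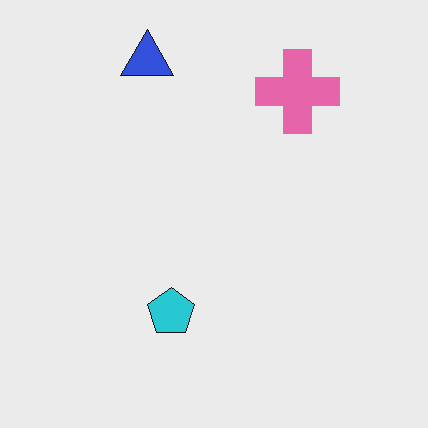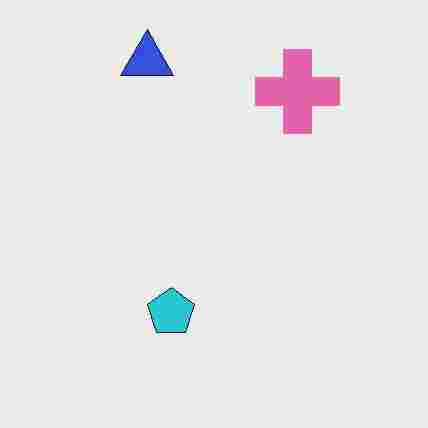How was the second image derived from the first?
The transformation is: heavily JPEG-compressed with obvious blocking artifacts.

Blocky 8×8 compression artifacts appear around shape edges and the flat background shows ringing — characteristic JPEG degradation.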